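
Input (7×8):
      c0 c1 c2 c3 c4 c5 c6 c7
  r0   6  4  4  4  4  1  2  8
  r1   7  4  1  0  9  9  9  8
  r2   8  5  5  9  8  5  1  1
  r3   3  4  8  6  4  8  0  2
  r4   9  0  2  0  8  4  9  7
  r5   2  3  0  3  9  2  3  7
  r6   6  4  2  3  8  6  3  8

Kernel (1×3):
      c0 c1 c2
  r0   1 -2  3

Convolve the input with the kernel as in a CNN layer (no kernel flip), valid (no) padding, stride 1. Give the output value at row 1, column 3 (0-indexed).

The receptive field on the input at this output position is [0 9 9]. Elementwise product with the kernel and sum: 0·1 + 9·-2 + 9·3.

9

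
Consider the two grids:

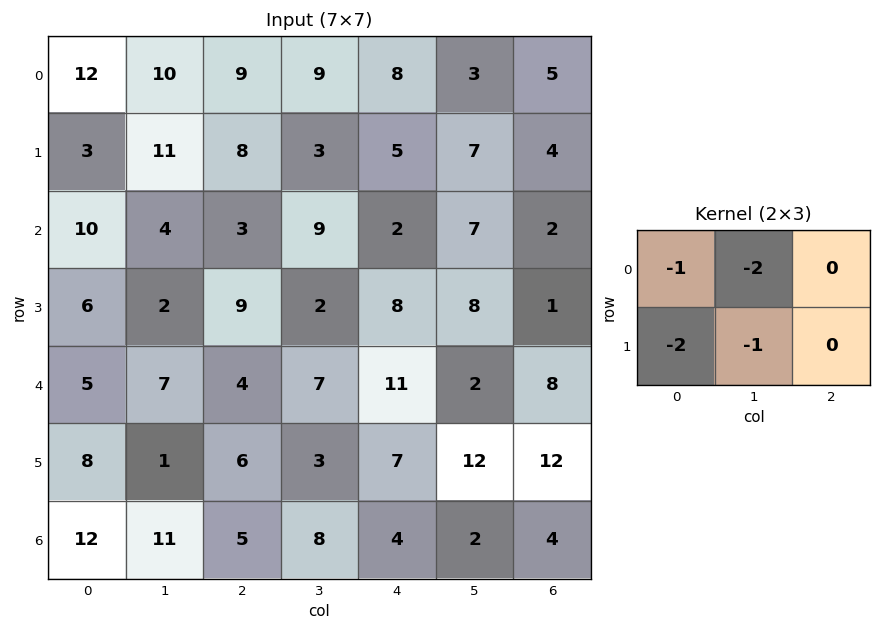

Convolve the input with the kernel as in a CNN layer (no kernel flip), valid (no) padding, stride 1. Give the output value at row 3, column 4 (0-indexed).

The receptive field on the input at this output position is [8 8 1 / 11 2 8]. Elementwise product with the kernel and sum: 8·-1 + 8·-2 + 11·-2 + 2·-1.

-48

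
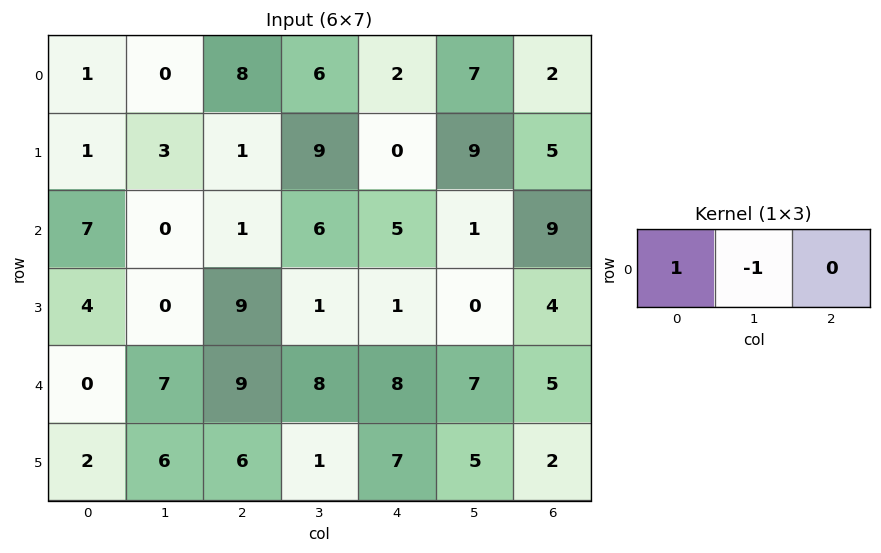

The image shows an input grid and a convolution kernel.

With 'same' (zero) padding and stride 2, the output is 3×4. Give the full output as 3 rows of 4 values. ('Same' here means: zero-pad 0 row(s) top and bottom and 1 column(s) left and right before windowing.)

Output[0,0]: The receptive field on the zero-padded input at this output position is [0 1 0]. Elementwise product with the kernel and sum: 0·1 + 1·-1.
Output[0,1]: The receptive field on the zero-padded input at this output position is [0 8 6]. Elementwise product with the kernel and sum: 0·1 + 8·-1.

-1 -8 4 5
-7 -1 1 -8
0 -2 0 2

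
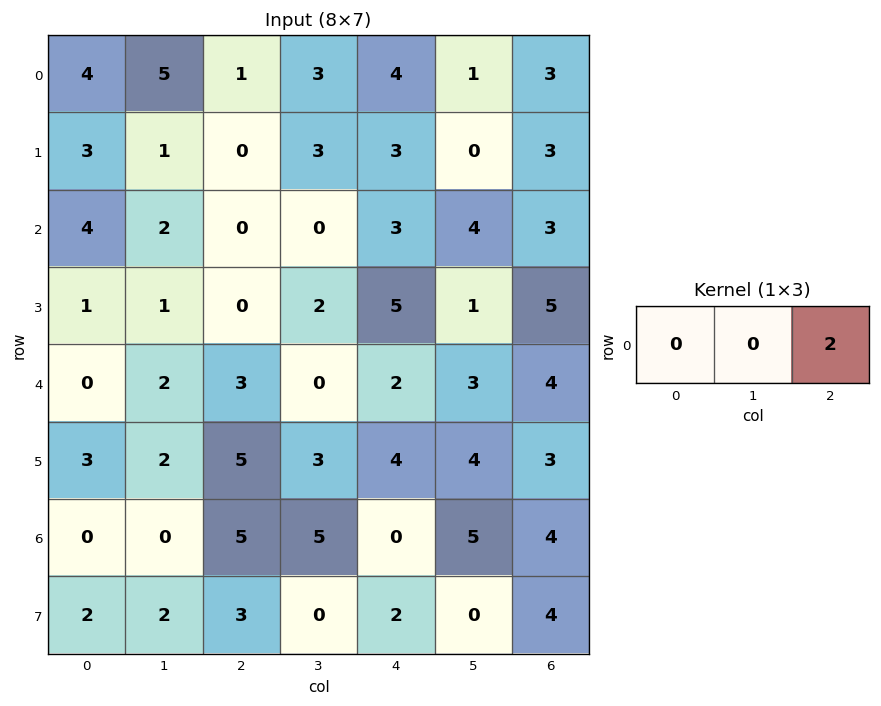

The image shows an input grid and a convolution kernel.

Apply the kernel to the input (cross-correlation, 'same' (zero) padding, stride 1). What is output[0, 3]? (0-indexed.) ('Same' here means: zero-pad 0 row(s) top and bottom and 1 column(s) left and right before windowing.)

8

The receptive field on the zero-padded input at this output position is [1 3 4]. Elementwise product with the kernel and sum: 4·2.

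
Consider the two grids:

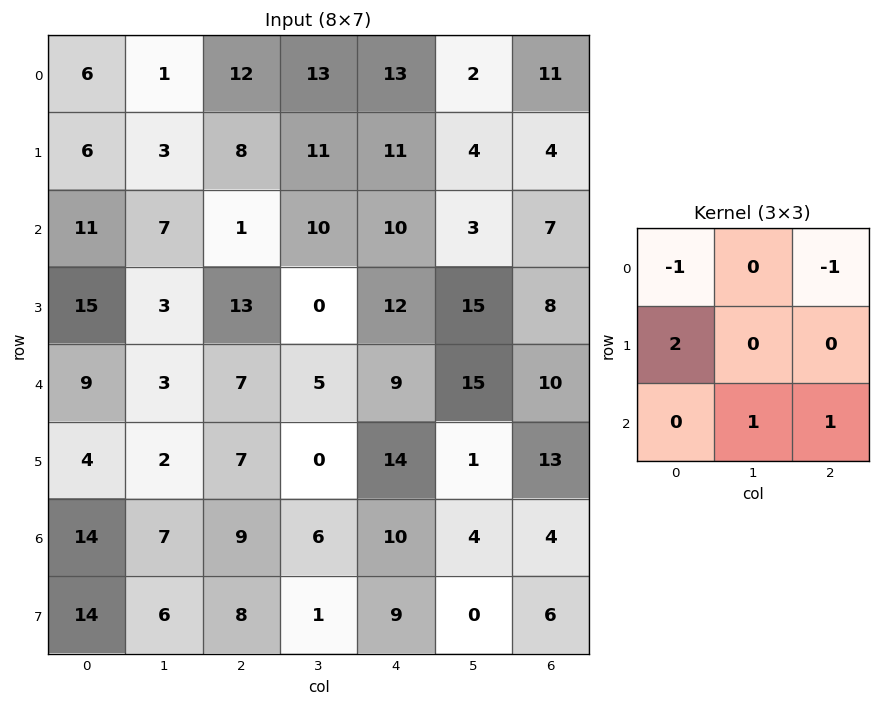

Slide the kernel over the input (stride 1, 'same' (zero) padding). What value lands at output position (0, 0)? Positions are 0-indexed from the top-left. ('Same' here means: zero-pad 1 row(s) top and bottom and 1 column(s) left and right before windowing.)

9

The receptive field on the zero-padded input at this output position is [0 0 0 / 0 6 1 / 0 6 3]. Elementwise product with the kernel and sum: 0·-1 + 0·-1 + 0·2 + 6·1 + 3·1.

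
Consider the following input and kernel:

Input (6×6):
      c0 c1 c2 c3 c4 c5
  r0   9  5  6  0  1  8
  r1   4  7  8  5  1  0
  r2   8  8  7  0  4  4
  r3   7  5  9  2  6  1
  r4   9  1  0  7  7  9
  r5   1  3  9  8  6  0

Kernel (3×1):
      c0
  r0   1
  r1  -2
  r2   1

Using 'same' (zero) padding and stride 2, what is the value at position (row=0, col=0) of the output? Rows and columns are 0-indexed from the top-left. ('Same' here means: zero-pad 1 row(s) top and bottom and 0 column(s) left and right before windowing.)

The receptive field on the zero-padded input at this output position is [0 / 9 / 4]. Elementwise product with the kernel and sum: 0·1 + 9·-2 + 4·1.

-14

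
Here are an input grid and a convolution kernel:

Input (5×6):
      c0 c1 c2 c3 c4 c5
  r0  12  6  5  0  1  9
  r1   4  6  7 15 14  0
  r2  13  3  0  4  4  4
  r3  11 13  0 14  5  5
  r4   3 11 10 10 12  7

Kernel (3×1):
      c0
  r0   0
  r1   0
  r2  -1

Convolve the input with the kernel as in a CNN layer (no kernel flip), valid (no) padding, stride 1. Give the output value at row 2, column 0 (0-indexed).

-3

The receptive field on the input at this output position is [13 / 11 / 3]. Elementwise product with the kernel and sum: 3·-1.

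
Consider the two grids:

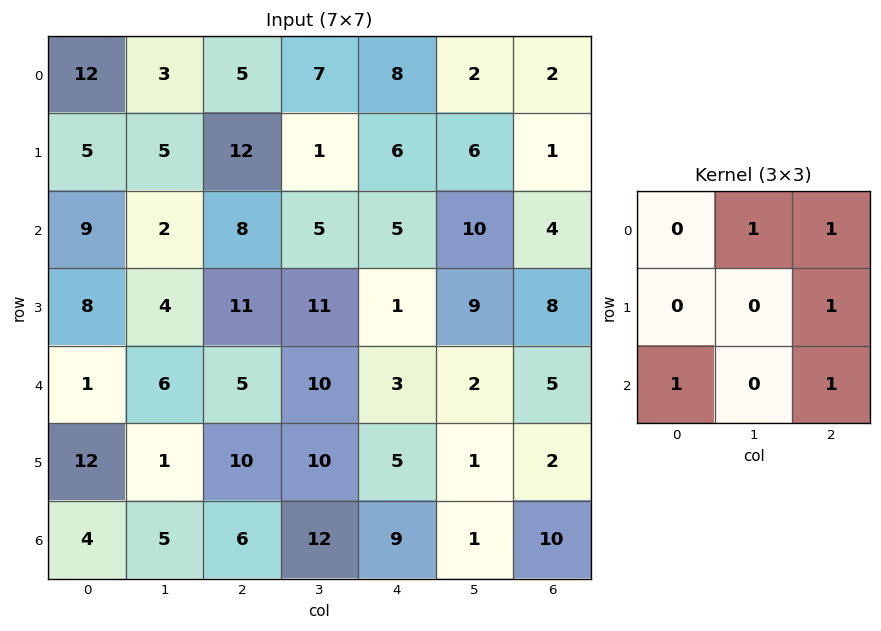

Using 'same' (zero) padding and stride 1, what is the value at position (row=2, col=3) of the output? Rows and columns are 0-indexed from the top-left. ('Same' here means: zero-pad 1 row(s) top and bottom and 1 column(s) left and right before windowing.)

The receptive field on the zero-padded input at this output position is [12 1 6 / 8 5 5 / 11 11 1]. Elementwise product with the kernel and sum: 1·1 + 6·1 + 5·1 + 11·1 + 1·1.

24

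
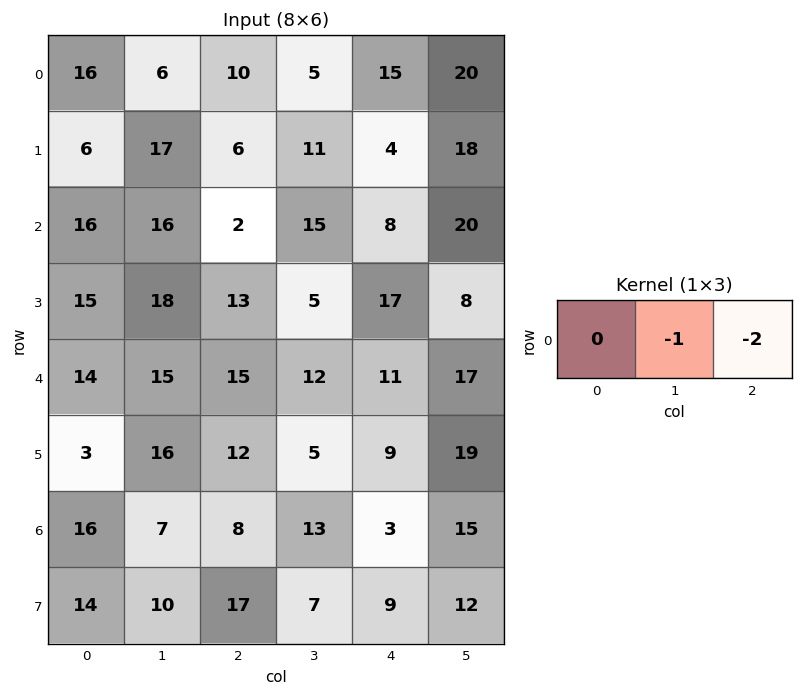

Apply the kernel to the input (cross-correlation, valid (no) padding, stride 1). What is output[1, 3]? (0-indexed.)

-40

The receptive field on the input at this output position is [11 4 18]. Elementwise product with the kernel and sum: 4·-1 + 18·-2.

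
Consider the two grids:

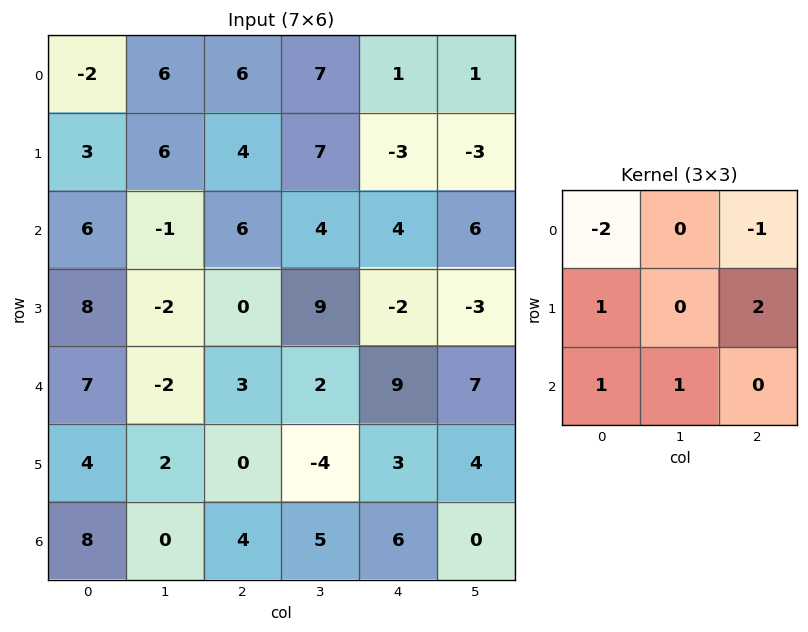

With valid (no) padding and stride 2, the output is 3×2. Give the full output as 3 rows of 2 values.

Output[0,0]: The receptive field on the input at this output position is [-2 6 6 / 3 6 4 / 6 -1 6]. Elementwise product with the kernel and sum: -2·-2 + 6·-1 + 3·1 + 4·2 + 6·1 + -1·1.
Output[0,1]: The receptive field on the input at this output position is [6 7 1 / 4 7 -3 / 6 4 4]. Elementwise product with the kernel and sum: 6·-2 + 1·-1 + 4·1 + -3·2 + 6·1 + 4·1.

14 -5
-5 -15
-5 0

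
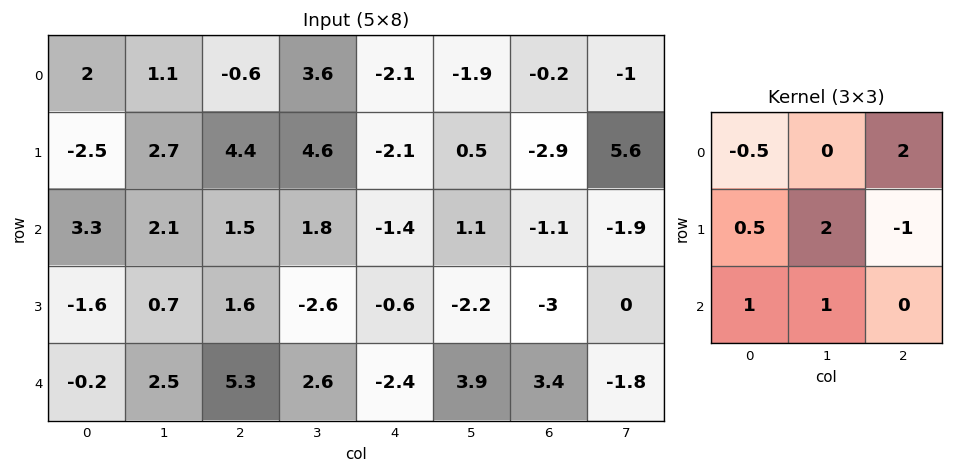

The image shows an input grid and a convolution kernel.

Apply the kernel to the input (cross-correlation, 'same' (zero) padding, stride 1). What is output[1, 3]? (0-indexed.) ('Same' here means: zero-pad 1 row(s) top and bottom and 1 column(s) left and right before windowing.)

The receptive field on the zero-padded input at this output position is [-0.6 3.6 -2.1 / 4.4 4.6 -2.1 / 1.5 1.8 -1.4]. Elementwise product with the kernel and sum: -0.6·-0.5 + -2.1·2 + 4.4·0.5 + 4.6·2 + -2.1·-1 + 1.5·1 + 1.8·1.

12.9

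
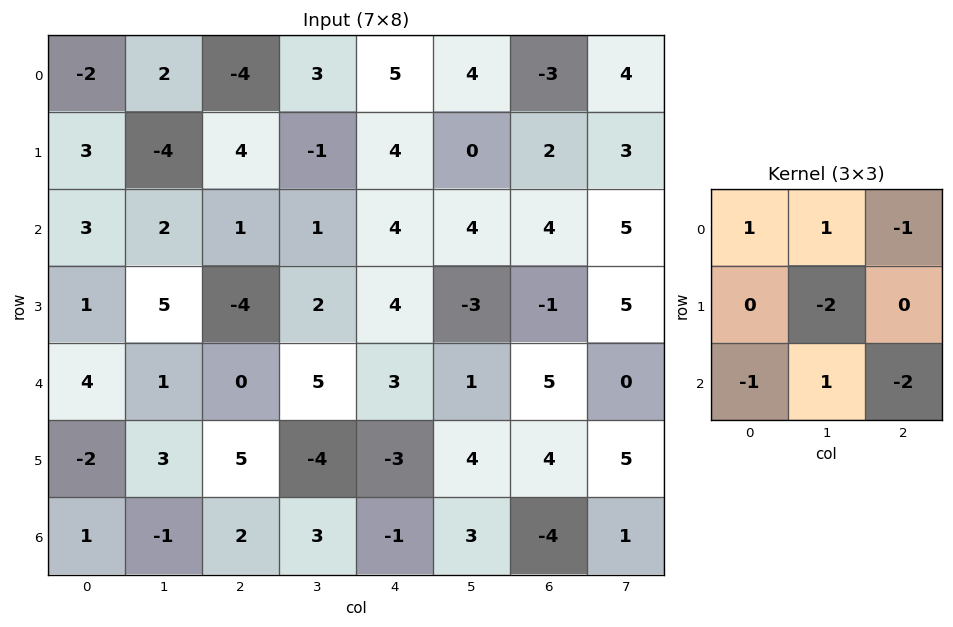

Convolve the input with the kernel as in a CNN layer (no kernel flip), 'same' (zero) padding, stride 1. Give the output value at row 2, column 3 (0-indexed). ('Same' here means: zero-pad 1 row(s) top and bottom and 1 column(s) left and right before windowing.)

The receptive field on the zero-padded input at this output position is [4 -1 4 / 1 1 4 / -4 2 4]. Elementwise product with the kernel and sum: 4·1 + -1·1 + 4·-1 + 1·-2 + -4·-1 + 2·1 + 4·-2.

-5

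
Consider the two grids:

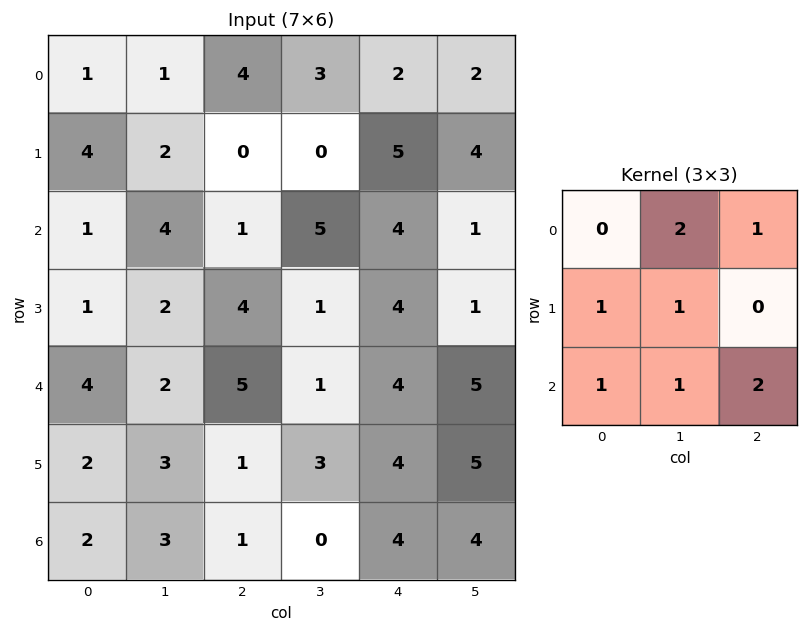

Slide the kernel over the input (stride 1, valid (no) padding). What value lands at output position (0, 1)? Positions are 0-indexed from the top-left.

28

The receptive field on the input at this output position is [1 4 3 / 2 0 0 / 4 1 5]. Elementwise product with the kernel and sum: 4·2 + 3·1 + 2·1 + 0·1 + 4·1 + 1·1 + 5·2.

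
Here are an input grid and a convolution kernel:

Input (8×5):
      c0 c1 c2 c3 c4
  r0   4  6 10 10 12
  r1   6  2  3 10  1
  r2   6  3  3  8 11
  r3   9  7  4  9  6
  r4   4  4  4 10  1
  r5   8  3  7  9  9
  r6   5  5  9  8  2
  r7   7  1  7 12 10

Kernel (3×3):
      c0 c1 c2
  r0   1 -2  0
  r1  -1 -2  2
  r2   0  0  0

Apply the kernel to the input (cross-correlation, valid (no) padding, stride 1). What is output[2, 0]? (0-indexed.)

The receptive field on the input at this output position is [6 3 3 / 9 7 4 / 4 4 4]. Elementwise product with the kernel and sum: 6·1 + 3·-2 + 9·-1 + 7·-2 + 4·2.

-15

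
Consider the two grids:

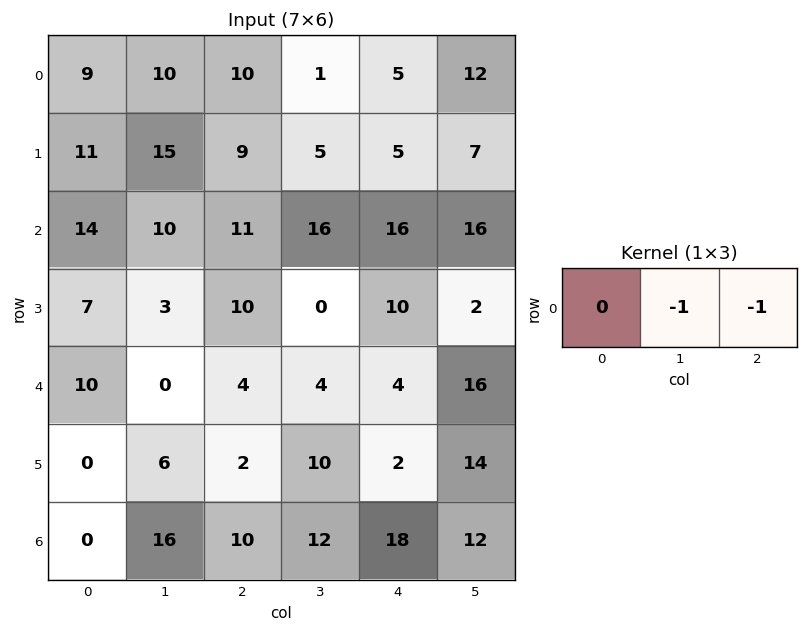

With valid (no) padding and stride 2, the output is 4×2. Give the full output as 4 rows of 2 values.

-20 -6
-21 -32
-4 -8
-26 -30

Output[0,0]: The receptive field on the input at this output position is [9 10 10]. Elementwise product with the kernel and sum: 10·-1 + 10·-1.
Output[0,1]: The receptive field on the input at this output position is [10 1 5]. Elementwise product with the kernel and sum: 1·-1 + 5·-1.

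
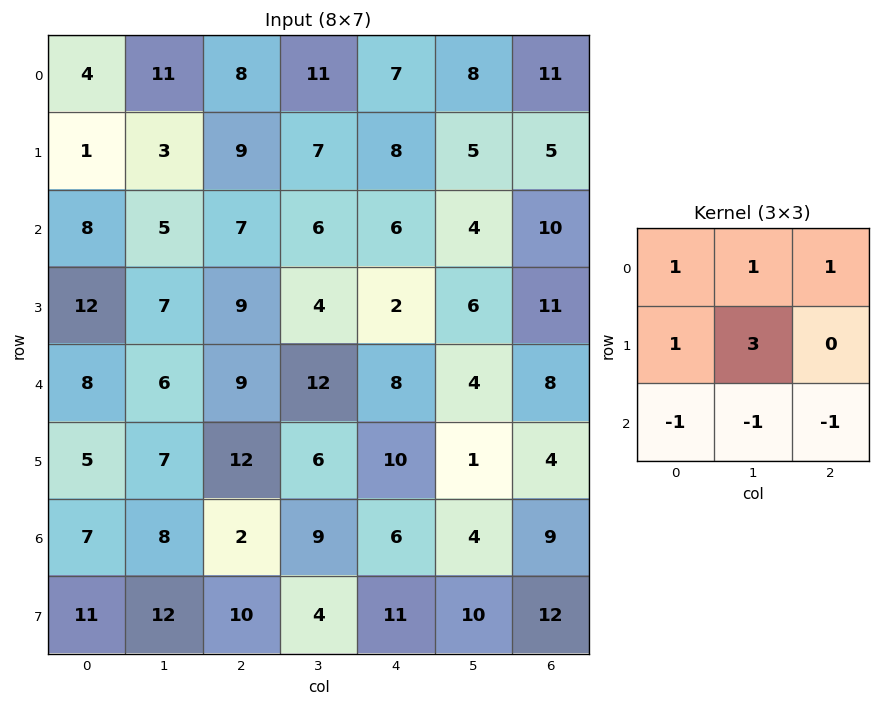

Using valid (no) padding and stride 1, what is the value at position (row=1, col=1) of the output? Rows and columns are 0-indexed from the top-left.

The receptive field on the input at this output position is [3 9 7 / 5 7 6 / 7 9 4]. Elementwise product with the kernel and sum: 3·1 + 9·1 + 7·1 + 5·1 + 7·3 + 7·-1 + 9·-1 + 4·-1.

25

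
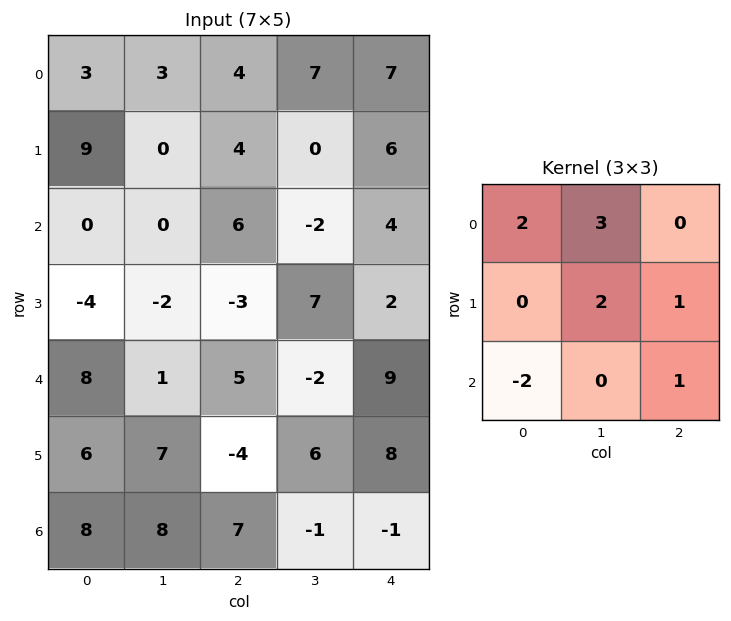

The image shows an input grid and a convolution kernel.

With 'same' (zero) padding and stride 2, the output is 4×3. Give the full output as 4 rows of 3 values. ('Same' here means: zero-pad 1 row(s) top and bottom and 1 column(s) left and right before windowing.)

9 15 14
25 33 12
12 -13 26
42 15 34

Output[0,0]: The receptive field on the zero-padded input at this output position is [0 0 0 / 0 3 3 / 0 9 0]. Elementwise product with the kernel and sum: 0·2 + 0·3 + 3·2 + 3·1 + 0·-2 + 0·1.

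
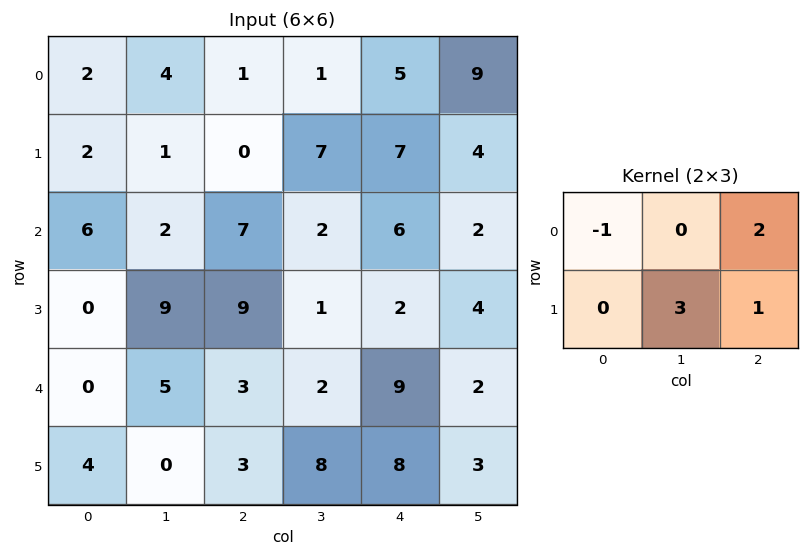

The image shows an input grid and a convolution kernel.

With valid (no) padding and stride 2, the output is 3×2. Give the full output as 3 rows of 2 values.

Output[0,0]: The receptive field on the input at this output position is [2 4 1 / 2 1 0]. Elementwise product with the kernel and sum: 2·-1 + 1·2 + 1·3 + 0·1.

3 37
44 10
9 47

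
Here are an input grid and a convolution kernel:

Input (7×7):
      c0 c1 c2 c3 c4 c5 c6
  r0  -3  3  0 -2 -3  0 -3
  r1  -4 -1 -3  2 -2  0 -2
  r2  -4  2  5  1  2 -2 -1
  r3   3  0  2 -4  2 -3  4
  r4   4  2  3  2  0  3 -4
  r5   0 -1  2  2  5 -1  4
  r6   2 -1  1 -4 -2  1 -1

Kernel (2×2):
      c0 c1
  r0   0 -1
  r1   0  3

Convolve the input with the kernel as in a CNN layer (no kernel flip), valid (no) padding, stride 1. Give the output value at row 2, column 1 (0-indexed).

The receptive field on the input at this output position is [2 5 / 0 2]. Elementwise product with the kernel and sum: 5·-1 + 2·3.

1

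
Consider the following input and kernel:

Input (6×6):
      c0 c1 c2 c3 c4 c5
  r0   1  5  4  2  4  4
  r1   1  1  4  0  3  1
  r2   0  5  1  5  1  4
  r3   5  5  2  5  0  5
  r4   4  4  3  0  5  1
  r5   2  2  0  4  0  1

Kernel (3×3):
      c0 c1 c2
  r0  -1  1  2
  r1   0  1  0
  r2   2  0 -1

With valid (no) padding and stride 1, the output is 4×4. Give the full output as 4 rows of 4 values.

12 12 7 19
21 9 11 11
17 16 12 3
12 10 3 17

Output[0,0]: The receptive field on the input at this output position is [1 5 4 / 1 1 4 / 0 5 1]. Elementwise product with the kernel and sum: 1·-1 + 5·1 + 4·2 + 1·1 + 0·2 + 1·-1.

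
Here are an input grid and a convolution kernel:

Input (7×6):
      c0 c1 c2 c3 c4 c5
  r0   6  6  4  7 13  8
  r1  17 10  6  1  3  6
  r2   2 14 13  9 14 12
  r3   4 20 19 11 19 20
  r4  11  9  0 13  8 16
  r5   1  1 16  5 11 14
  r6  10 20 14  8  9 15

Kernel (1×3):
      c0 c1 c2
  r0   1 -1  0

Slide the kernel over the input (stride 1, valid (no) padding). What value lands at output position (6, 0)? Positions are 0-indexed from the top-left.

The receptive field on the input at this output position is [10 20 14]. Elementwise product with the kernel and sum: 10·1 + 20·-1.

-10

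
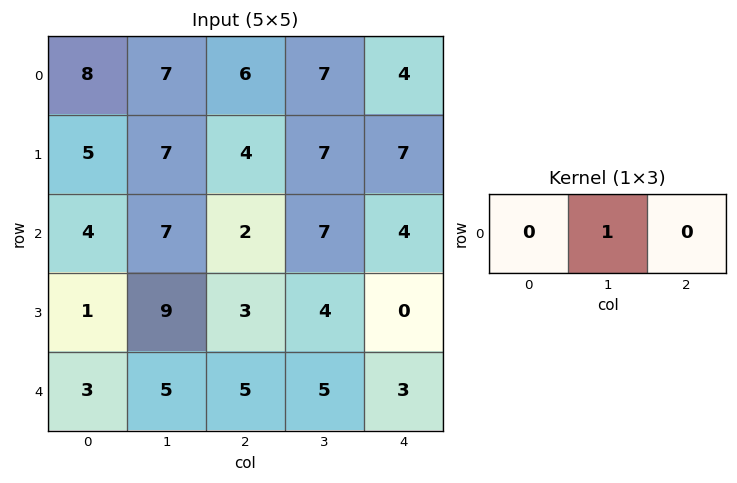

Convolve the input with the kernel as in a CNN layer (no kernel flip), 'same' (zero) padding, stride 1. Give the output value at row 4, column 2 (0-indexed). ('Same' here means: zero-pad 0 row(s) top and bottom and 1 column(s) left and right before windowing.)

5

The receptive field on the zero-padded input at this output position is [5 5 5]. Elementwise product with the kernel and sum: 5·1.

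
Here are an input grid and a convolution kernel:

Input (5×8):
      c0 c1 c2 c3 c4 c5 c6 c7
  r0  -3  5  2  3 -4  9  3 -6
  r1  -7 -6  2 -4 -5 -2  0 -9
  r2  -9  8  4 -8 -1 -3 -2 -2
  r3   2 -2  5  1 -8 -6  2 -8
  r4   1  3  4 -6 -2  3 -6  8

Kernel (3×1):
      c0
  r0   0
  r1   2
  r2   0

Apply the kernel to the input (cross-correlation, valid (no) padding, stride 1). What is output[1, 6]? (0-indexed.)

The receptive field on the input at this output position is [0 / -2 / 2]. Elementwise product with the kernel and sum: -2·2.

-4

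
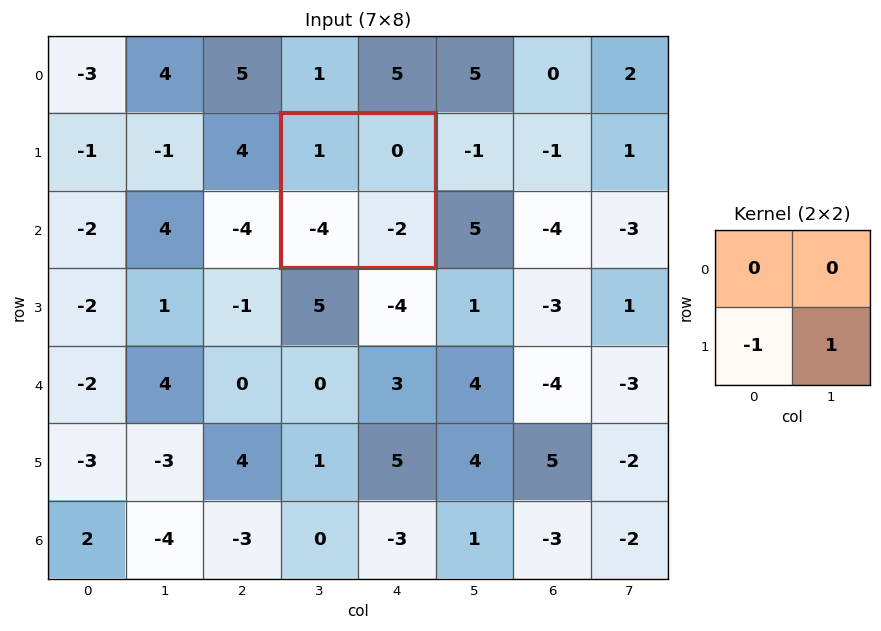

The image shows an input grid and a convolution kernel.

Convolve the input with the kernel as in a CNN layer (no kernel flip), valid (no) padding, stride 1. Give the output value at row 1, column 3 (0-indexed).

2

The receptive field on the input at this output position is [1 0 / -4 -2]. Elementwise product with the kernel and sum: -4·-1 + -2·1.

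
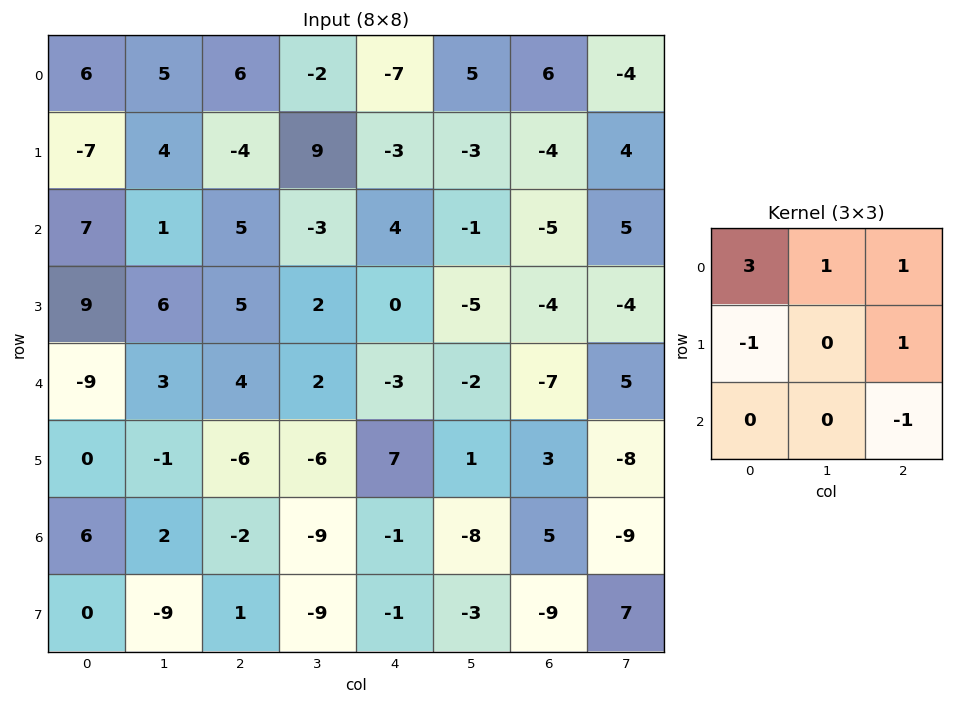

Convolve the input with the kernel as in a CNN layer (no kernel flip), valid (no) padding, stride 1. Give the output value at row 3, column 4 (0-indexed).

-16

The receptive field on the input at this output position is [0 -5 -4 / -3 -2 -7 / 7 1 3]. Elementwise product with the kernel and sum: 0·3 + -5·1 + -4·1 + -3·-1 + -7·1 + 3·-1.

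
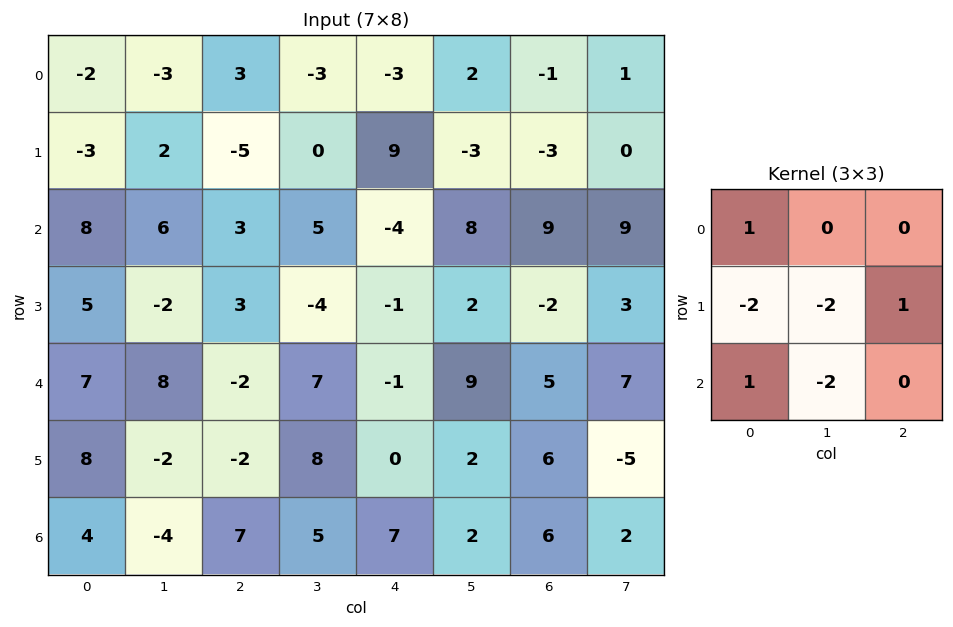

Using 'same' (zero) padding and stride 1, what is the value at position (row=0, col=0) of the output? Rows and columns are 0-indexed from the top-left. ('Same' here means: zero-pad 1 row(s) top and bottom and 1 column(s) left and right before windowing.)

The receptive field on the zero-padded input at this output position is [0 0 0 / 0 -2 -3 / 0 -3 2]. Elementwise product with the kernel and sum: 0·1 + 0·-2 + -2·-2 + -3·1 + 0·1 + -3·-2.

7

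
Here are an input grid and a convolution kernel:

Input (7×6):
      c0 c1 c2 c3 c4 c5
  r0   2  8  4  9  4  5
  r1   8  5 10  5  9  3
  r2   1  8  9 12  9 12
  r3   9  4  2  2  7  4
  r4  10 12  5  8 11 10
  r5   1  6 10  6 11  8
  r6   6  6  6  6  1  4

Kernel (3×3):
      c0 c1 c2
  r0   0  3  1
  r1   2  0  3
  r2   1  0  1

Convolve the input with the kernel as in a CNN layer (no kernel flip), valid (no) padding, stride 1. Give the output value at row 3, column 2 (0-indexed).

The receptive field on the input at this output position is [2 2 7 / 5 8 11 / 10 6 11]. Elementwise product with the kernel and sum: 2·3 + 7·1 + 5·2 + 11·3 + 10·1 + 11·1.

77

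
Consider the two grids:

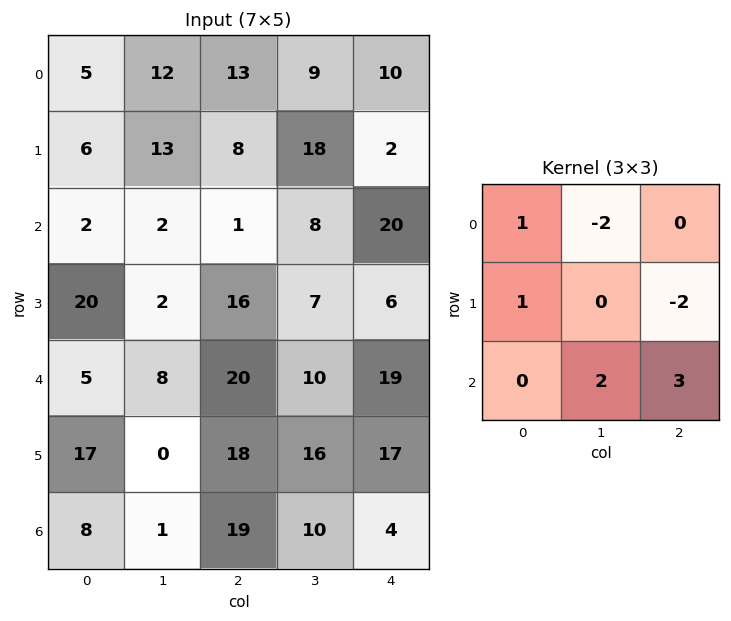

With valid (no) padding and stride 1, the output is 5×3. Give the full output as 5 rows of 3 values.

Output[0,0]: The receptive field on the input at this output position is [5 12 13 / 6 13 8 / 2 2 1]. Elementwise product with the kernel and sum: 5·1 + 12·-2 + 6·1 + 8·-2 + 2·2 + 1·3.
Output[0,1]: The receptive field on the input at this output position is [12 13 9 / 13 8 18 / 2 1 8]. Elementwise product with the kernel and sum: 12·1 + 13·-2 + 13·1 + 18·-2 + 1·2 + 8·3.

-22 -11 75
32 36 -35
62 58 66
35 42 67
29 4 16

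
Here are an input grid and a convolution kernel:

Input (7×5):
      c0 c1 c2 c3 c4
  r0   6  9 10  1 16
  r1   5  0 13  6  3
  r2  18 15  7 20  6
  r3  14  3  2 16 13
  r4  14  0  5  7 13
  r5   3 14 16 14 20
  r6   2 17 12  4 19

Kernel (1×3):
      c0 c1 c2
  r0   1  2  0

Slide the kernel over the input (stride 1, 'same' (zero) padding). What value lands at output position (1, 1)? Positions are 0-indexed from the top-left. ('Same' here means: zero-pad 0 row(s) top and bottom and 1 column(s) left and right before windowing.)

5

The receptive field on the zero-padded input at this output position is [5 0 13]. Elementwise product with the kernel and sum: 5·1 + 0·2.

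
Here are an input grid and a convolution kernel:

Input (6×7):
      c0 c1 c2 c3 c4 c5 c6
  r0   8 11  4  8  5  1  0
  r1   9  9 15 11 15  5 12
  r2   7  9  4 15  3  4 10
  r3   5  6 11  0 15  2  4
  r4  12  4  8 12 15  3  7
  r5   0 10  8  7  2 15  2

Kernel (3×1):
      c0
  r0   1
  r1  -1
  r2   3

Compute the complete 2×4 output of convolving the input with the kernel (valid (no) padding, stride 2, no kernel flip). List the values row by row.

Output[0,0]: The receptive field on the input at this output position is [8 / 9 / 7]. Elementwise product with the kernel and sum: 8·1 + 9·-1 + 7·3.

20 1 -1 18
38 17 33 27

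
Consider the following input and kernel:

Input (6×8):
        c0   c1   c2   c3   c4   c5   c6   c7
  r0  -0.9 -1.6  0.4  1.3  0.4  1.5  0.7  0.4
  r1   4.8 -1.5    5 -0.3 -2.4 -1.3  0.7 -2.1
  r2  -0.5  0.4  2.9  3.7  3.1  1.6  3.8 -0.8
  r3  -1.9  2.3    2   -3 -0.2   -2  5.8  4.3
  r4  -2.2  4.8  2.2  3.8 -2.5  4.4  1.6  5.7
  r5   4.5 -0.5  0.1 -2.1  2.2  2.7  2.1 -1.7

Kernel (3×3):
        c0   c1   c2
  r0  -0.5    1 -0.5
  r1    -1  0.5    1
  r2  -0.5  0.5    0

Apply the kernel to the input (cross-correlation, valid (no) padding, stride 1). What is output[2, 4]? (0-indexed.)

The receptive field on the input at this output position is [3.1 1.6 3.8 / -0.2 -2 5.8 / -2.5 4.4 1.6]. Elementwise product with the kernel and sum: 3.1·-0.5 + 1.6·1 + 3.8·-0.5 + -0.2·-1 + -2·0.5 + 5.8·1 + -2.5·-0.5 + 4.4·0.5.

6.6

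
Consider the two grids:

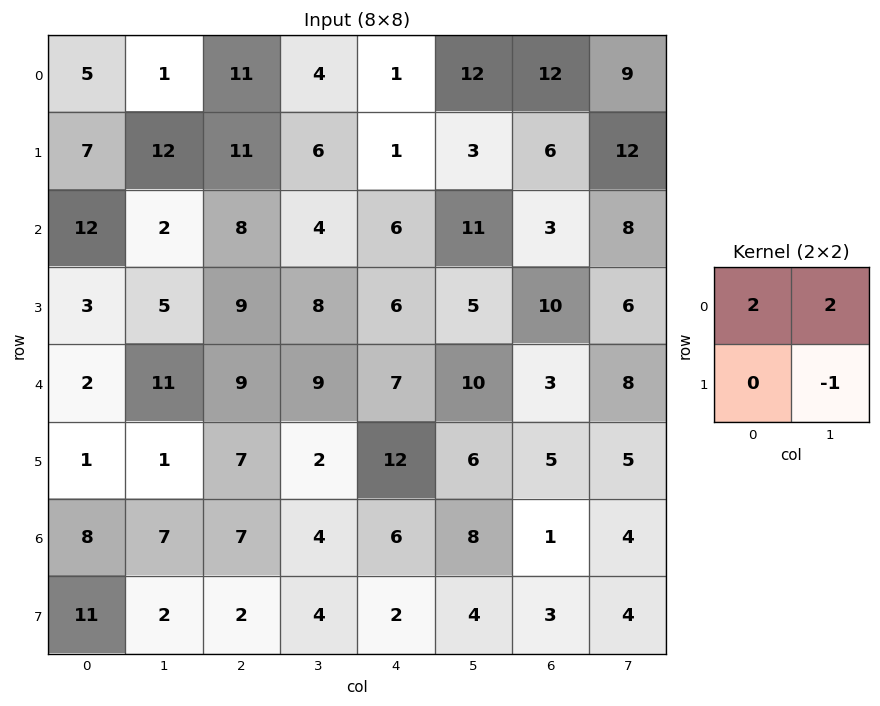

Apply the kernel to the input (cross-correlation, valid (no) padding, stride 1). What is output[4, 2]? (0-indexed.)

The receptive field on the input at this output position is [9 9 / 7 2]. Elementwise product with the kernel and sum: 9·2 + 9·2 + 2·-1.

34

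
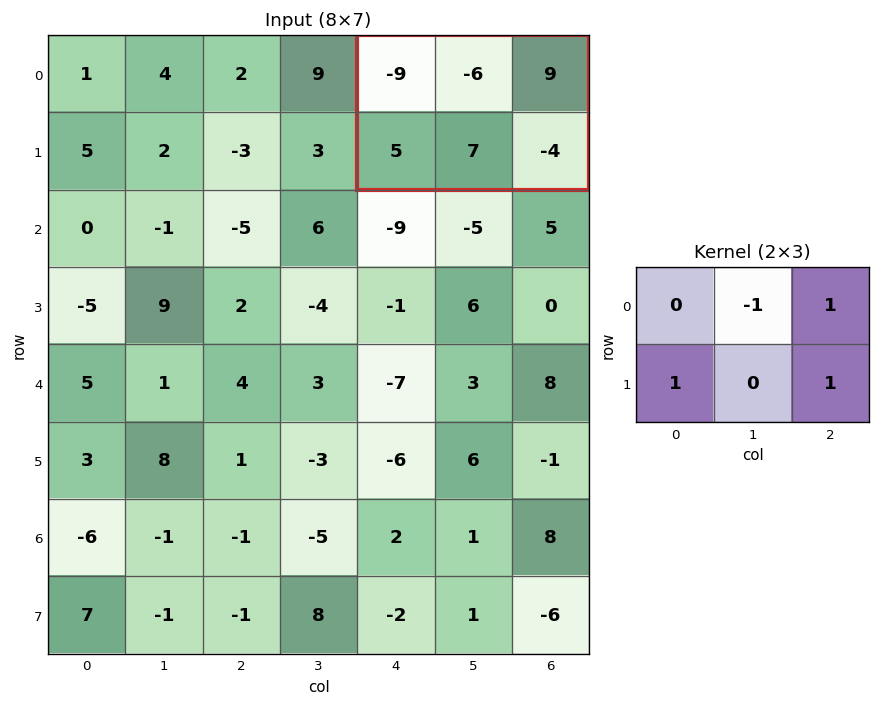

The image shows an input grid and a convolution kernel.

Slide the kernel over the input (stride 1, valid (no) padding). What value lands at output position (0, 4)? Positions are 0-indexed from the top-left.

The receptive field on the input at this output position is [-9 -6 9 / 5 7 -4]. Elementwise product with the kernel and sum: -6·-1 + 9·1 + 5·1 + -4·1.

16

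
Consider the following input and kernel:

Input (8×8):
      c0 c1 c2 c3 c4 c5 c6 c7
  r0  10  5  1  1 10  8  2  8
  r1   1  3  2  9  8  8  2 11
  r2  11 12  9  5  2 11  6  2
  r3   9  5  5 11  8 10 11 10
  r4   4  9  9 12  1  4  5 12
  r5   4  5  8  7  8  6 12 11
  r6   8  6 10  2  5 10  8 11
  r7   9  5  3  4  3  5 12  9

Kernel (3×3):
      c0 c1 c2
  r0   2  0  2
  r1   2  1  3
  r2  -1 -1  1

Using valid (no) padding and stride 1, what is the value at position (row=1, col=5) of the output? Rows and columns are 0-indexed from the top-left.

The receptive field on the input at this output position is [8 2 11 / 11 6 2 / 10 11 10]. Elementwise product with the kernel and sum: 8·2 + 11·2 + 11·2 + 6·1 + 2·3 + 10·-1 + 11·-1 + 10·1.

61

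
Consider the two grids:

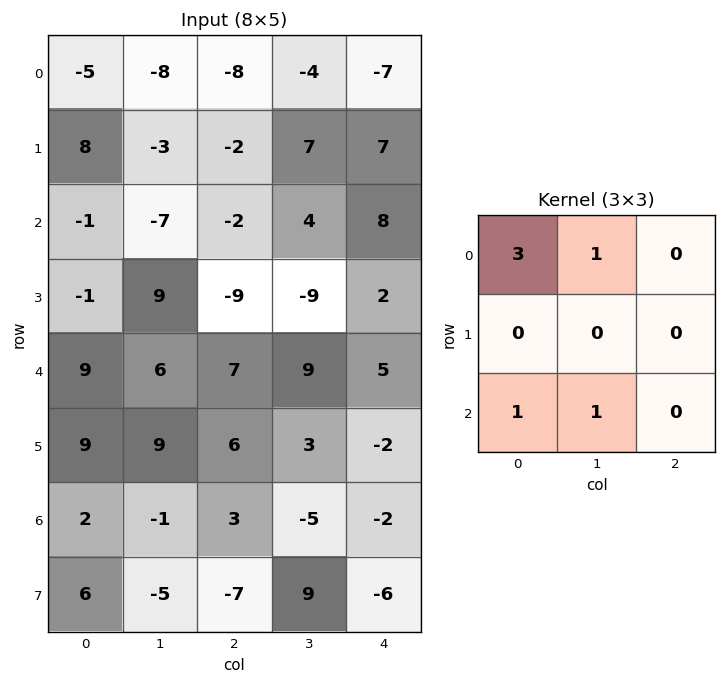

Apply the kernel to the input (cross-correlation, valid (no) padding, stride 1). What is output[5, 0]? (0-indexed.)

37

The receptive field on the input at this output position is [9 9 6 / 2 -1 3 / 6 -5 -7]. Elementwise product with the kernel and sum: 9·3 + 9·1 + 6·1 + -5·1.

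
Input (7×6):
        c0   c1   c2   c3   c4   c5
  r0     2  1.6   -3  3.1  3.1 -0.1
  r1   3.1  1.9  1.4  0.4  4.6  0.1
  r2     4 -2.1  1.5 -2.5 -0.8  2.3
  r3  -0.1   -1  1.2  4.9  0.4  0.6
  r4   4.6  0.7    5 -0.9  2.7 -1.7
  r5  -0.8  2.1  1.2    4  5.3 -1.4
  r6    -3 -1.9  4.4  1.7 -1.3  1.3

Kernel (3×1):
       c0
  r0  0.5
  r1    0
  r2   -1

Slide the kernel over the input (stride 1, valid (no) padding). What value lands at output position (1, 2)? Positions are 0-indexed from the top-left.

The receptive field on the input at this output position is [1.4 / 1.5 / 1.2]. Elementwise product with the kernel and sum: 1.4·0.5 + 1.2·-1.

-0.5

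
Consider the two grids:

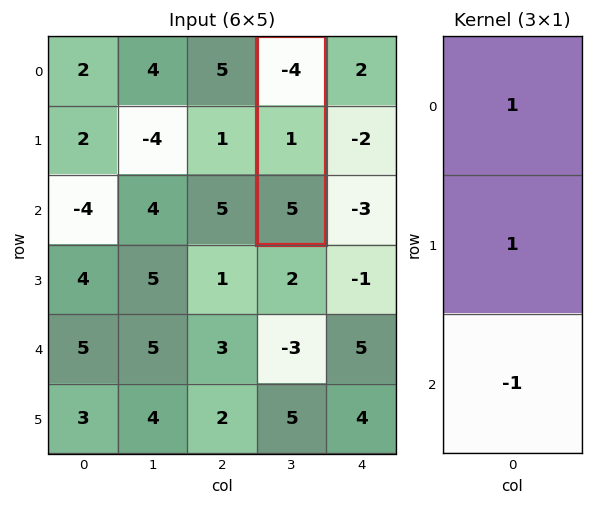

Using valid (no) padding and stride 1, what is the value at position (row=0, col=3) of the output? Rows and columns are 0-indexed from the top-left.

-8

The receptive field on the input at this output position is [-4 / 1 / 5]. Elementwise product with the kernel and sum: -4·1 + 1·1 + 5·-1.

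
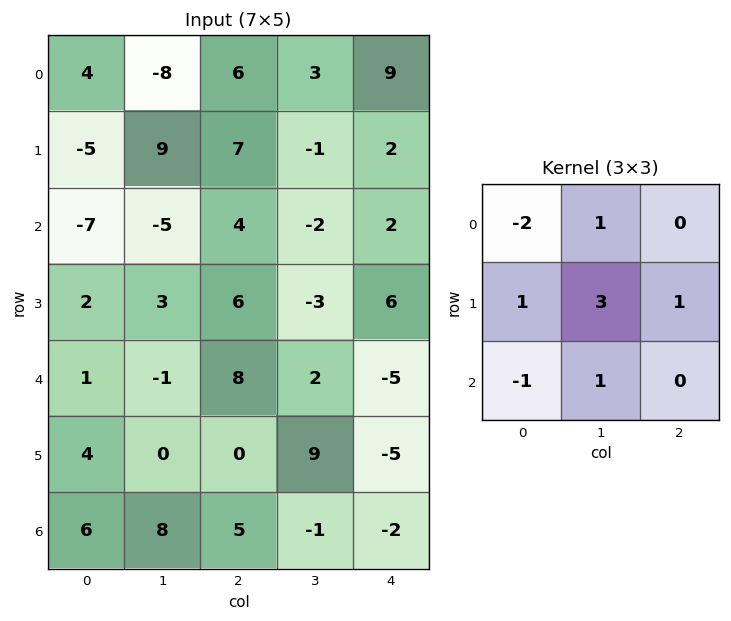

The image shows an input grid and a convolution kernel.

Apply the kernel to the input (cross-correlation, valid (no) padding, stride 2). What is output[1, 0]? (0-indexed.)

The receptive field on the input at this output position is [-7 -5 4 / 2 3 6 / 1 -1 8]. Elementwise product with the kernel and sum: -7·-2 + -5·1 + 2·1 + 3·3 + 6·1 + 1·-1 + -1·1.

24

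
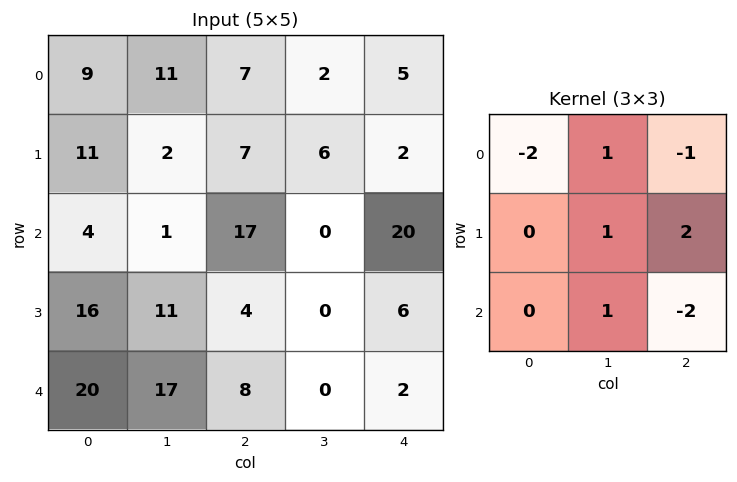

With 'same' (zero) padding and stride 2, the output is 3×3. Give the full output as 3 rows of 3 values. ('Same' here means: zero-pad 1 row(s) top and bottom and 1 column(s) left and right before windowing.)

Output[0,0]: The receptive field on the zero-padded input at this output position is [0 0 0 / 0 9 11 / 0 11 2]. Elementwise product with the kernel and sum: 0·-2 + 0·1 + 0·-1 + 9·1 + 11·2 + 11·1 + 2·-2.
Output[0,1]: The receptive field on the zero-padded input at this output position is [0 0 0 / 11 7 2 / 2 7 6]. Elementwise product with the kernel and sum: 0·-2 + 0·1 + 0·-1 + 7·1 + 2·2 + 7·1 + 6·-2.

38 6 7
9 18 16
59 -10 8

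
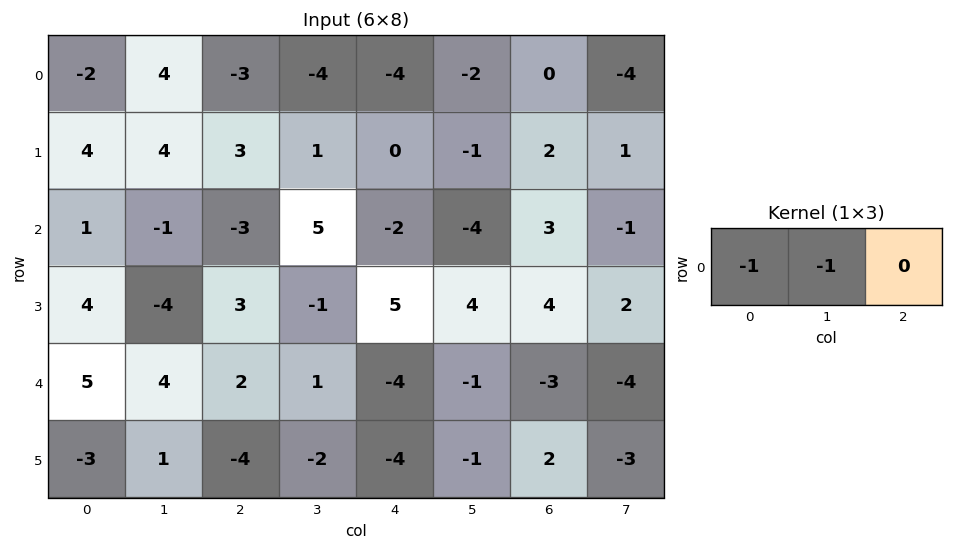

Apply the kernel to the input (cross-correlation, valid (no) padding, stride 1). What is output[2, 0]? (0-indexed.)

0

The receptive field on the input at this output position is [1 -1 -3]. Elementwise product with the kernel and sum: 1·-1 + -1·-1.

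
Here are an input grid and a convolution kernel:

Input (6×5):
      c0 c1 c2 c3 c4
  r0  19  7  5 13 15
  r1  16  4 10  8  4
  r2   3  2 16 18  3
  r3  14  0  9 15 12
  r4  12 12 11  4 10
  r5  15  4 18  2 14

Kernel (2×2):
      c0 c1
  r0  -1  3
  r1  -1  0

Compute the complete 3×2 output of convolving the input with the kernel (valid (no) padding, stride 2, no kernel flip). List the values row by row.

-14 24
-11 29
9 -17

Output[0,0]: The receptive field on the input at this output position is [19 7 / 16 4]. Elementwise product with the kernel and sum: 19·-1 + 7·3 + 16·-1.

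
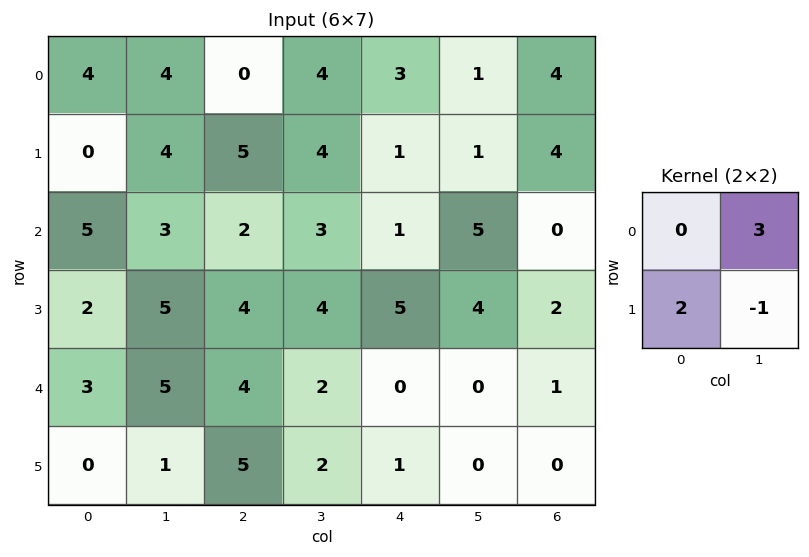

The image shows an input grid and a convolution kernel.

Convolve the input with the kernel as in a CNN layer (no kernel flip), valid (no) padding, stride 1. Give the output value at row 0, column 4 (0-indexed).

The receptive field on the input at this output position is [3 1 / 1 1]. Elementwise product with the kernel and sum: 1·3 + 1·2 + 1·-1.

4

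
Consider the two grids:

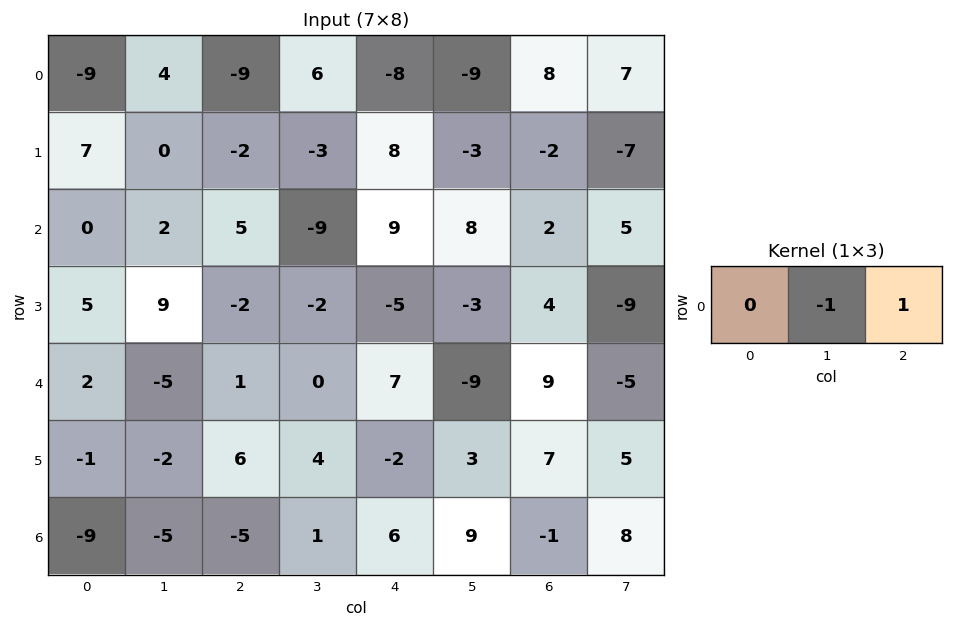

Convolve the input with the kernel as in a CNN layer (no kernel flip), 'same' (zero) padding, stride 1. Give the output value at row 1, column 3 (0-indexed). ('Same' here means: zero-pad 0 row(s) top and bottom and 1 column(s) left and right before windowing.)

11

The receptive field on the zero-padded input at this output position is [-2 -3 8]. Elementwise product with the kernel and sum: -3·-1 + 8·1.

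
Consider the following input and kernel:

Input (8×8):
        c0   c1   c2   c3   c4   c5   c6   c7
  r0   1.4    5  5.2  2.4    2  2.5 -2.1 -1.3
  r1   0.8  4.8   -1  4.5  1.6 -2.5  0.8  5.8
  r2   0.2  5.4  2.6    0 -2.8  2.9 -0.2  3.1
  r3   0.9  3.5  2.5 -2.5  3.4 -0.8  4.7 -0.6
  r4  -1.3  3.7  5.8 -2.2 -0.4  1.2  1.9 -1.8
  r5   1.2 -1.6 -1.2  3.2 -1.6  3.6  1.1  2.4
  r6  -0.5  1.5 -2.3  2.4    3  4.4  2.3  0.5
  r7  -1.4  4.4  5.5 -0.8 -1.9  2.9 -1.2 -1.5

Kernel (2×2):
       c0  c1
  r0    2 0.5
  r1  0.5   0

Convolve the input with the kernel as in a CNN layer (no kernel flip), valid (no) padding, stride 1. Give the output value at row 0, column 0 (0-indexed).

The receptive field on the input at this output position is [1.4 5 / 0.8 4.8]. Elementwise product with the kernel and sum: 1.4·2 + 5·0.5 + 0.8·0.5.

5.7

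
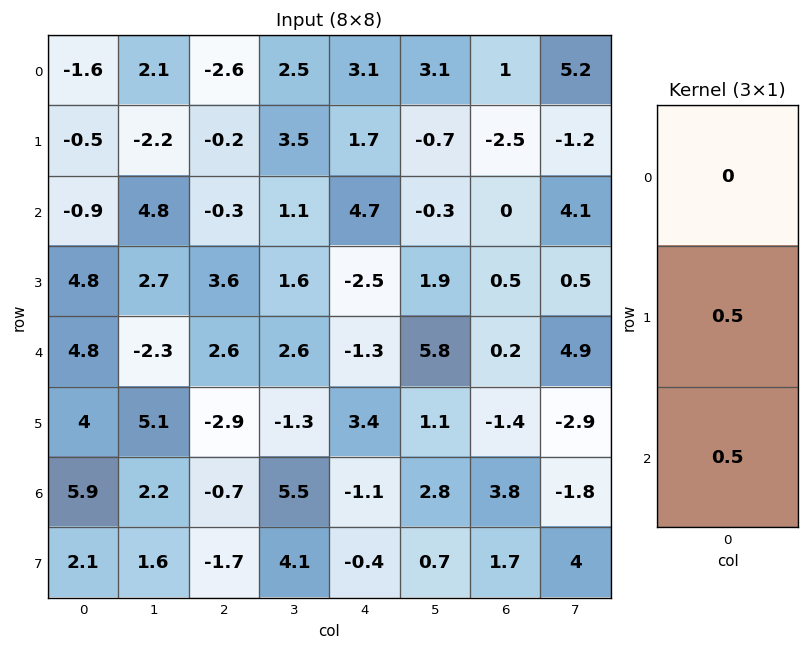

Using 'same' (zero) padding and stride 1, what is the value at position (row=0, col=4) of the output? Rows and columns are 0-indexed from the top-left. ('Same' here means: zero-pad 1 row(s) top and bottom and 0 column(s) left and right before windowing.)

The receptive field on the zero-padded input at this output position is [0 / 3.1 / 1.7]. Elementwise product with the kernel and sum: 3.1·0.5 + 1.7·0.5.

2.4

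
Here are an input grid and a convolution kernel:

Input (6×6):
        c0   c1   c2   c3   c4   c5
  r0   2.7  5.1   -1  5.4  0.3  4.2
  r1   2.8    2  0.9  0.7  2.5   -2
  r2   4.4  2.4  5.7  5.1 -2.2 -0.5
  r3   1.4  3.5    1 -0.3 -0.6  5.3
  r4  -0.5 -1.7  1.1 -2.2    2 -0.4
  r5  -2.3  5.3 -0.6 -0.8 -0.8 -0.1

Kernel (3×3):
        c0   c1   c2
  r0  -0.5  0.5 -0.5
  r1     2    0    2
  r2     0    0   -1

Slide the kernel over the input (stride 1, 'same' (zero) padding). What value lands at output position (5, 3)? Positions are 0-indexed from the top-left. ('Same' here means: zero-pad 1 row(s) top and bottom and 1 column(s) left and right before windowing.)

-5.45

The receptive field on the zero-padded input at this output position is [1.1 -2.2 2 / -0.6 -0.8 -0.8 / 0 0 0]. Elementwise product with the kernel and sum: 1.1·-0.5 + -2.2·0.5 + 2·-0.5 + -0.6·2 + -0.8·2 + 0·-1.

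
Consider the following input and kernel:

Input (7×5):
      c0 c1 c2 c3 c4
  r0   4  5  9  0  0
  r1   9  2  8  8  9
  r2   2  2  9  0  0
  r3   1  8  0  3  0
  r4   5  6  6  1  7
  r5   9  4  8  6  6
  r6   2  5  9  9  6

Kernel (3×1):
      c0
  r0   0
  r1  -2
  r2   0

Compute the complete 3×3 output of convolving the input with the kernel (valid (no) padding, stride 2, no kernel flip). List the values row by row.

Output[0,0]: The receptive field on the input at this output position is [4 / 9 / 2]. Elementwise product with the kernel and sum: 9·-2.
Output[0,1]: The receptive field on the input at this output position is [9 / 8 / 9]. Elementwise product with the kernel and sum: 8·-2.

-18 -16 -18
-2 0 0
-18 -16 -12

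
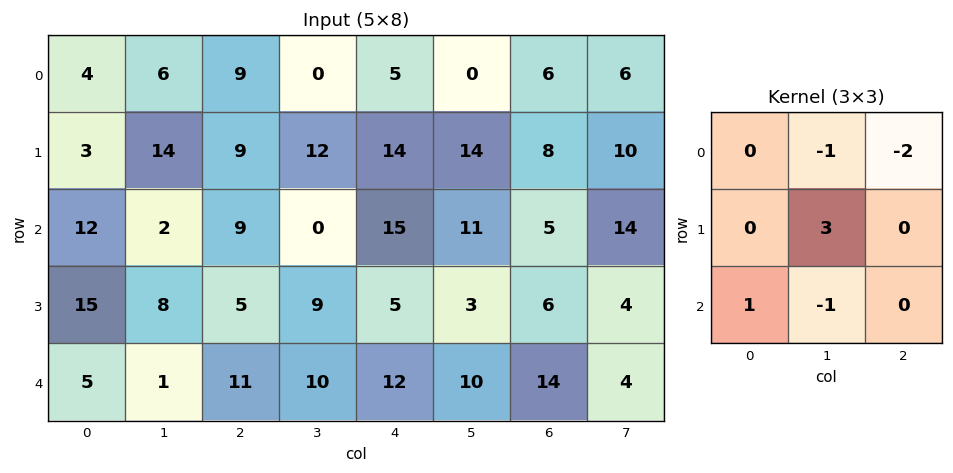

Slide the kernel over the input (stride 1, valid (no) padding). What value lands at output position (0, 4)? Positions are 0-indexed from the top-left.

The receptive field on the input at this output position is [5 0 6 / 14 14 8 / 15 11 5]. Elementwise product with the kernel and sum: 0·-1 + 6·-2 + 14·3 + 15·1 + 11·-1.

34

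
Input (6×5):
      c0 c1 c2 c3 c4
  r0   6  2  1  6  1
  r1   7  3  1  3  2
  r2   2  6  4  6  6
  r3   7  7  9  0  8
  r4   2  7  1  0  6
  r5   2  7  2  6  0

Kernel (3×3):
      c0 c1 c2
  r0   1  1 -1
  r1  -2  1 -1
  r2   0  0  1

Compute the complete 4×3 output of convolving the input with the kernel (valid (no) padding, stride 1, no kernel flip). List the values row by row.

-1 -5 11
16 -13 2
-11 -1 -16
9 9 -7

Output[0,0]: The receptive field on the input at this output position is [6 2 1 / 7 3 1 / 2 6 4]. Elementwise product with the kernel and sum: 6·1 + 2·1 + 1·-1 + 7·-2 + 3·1 + 1·-1 + 4·1.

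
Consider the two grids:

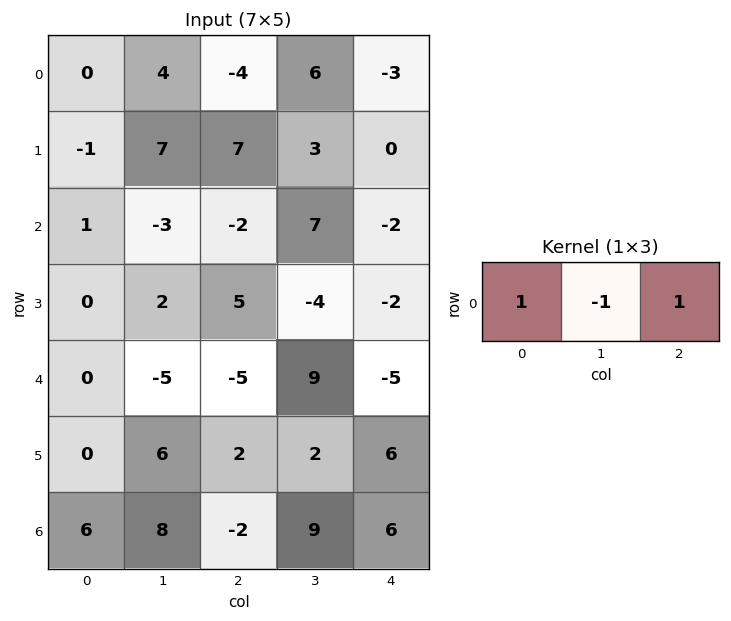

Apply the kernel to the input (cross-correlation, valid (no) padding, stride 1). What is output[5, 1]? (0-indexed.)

6

The receptive field on the input at this output position is [6 2 2]. Elementwise product with the kernel and sum: 6·1 + 2·-1 + 2·1.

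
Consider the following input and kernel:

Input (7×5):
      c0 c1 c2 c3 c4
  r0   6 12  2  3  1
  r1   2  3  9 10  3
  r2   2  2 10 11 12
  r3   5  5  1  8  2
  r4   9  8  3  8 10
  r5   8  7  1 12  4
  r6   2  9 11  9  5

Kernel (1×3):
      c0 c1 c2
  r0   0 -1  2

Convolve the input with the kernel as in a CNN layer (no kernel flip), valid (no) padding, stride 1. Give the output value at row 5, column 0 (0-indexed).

-5

The receptive field on the input at this output position is [8 7 1]. Elementwise product with the kernel and sum: 7·-1 + 1·2.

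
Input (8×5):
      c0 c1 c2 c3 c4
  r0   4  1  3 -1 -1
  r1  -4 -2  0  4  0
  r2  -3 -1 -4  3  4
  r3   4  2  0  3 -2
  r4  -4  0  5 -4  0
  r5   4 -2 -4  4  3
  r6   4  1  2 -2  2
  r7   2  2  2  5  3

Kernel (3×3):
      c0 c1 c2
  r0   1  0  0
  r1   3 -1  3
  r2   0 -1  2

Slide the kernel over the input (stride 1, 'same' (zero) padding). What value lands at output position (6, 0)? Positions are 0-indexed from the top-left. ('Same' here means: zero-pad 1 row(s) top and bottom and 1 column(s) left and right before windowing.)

The receptive field on the zero-padded input at this output position is [0 4 -2 / 0 4 1 / 0 2 2]. Elementwise product with the kernel and sum: 0·1 + 0·3 + 4·-1 + 1·3 + 2·-1 + 2·2.

1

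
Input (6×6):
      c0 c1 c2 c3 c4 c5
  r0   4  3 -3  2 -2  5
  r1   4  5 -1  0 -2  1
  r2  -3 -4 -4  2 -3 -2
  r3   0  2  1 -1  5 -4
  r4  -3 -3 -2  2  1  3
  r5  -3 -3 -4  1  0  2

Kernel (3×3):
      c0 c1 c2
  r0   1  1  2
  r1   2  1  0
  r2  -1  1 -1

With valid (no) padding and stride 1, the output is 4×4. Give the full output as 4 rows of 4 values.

17 11 2 5
-2 -8 -18 11
-11 0 -4 -6
-1 -9 13 -2

Output[0,0]: The receptive field on the input at this output position is [4 3 -3 / 4 5 -1 / -3 -4 -4]. Elementwise product with the kernel and sum: 4·1 + 3·1 + -3·2 + 4·2 + 5·1 + -3·-1 + -4·1 + -4·-1.
Output[0,1]: The receptive field on the input at this output position is [3 -3 2 / 5 -1 0 / -4 -4 2]. Elementwise product with the kernel and sum: 3·1 + -3·1 + 2·2 + 5·2 + -1·1 + -4·-1 + -4·1 + 2·-1.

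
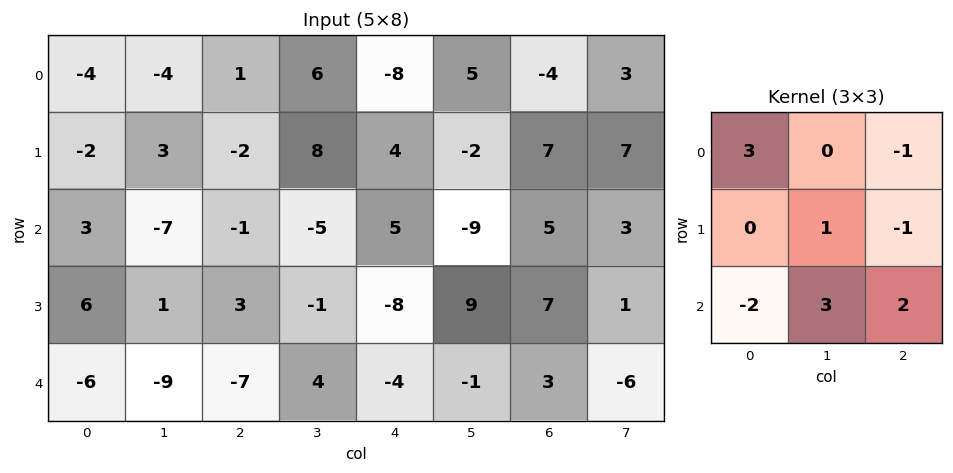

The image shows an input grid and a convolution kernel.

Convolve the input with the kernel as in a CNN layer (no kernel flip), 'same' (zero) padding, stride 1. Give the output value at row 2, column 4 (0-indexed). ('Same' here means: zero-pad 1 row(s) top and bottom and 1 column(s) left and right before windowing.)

The receptive field on the zero-padded input at this output position is [8 4 -2 / -5 5 -9 / -1 -8 9]. Elementwise product with the kernel and sum: 8·3 + -2·-1 + 5·1 + -9·-1 + -1·-2 + -8·3 + 9·2.

36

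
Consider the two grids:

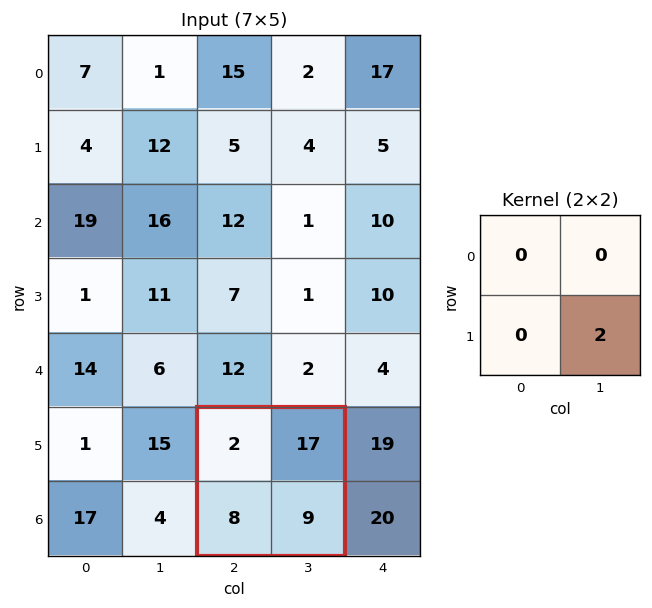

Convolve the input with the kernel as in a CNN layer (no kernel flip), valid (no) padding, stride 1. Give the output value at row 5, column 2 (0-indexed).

18

The receptive field on the input at this output position is [2 17 / 8 9]. Elementwise product with the kernel and sum: 9·2.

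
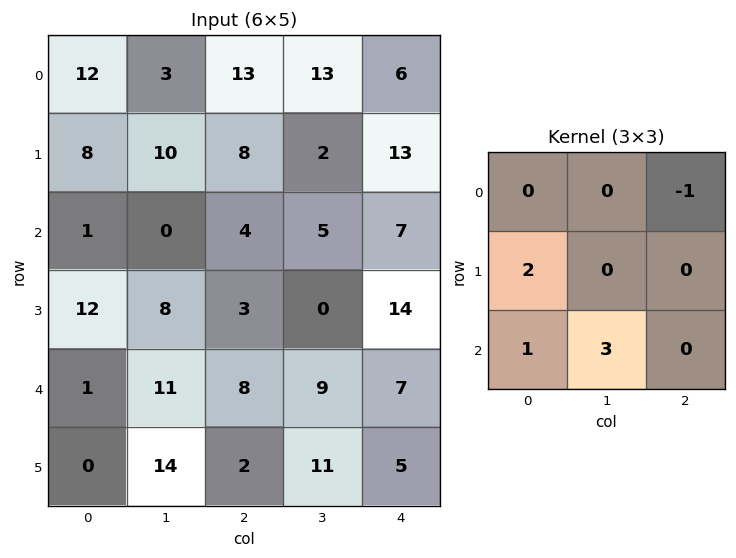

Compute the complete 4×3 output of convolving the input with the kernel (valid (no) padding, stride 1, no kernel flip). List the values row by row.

Output[0,0]: The receptive field on the input at this output position is [12 3 13 / 8 10 8 / 1 0 4]. Elementwise product with the kernel and sum: 13·-1 + 8·2 + 1·1 + 0·3.

4 19 29
30 15 -2
54 46 34
41 42 37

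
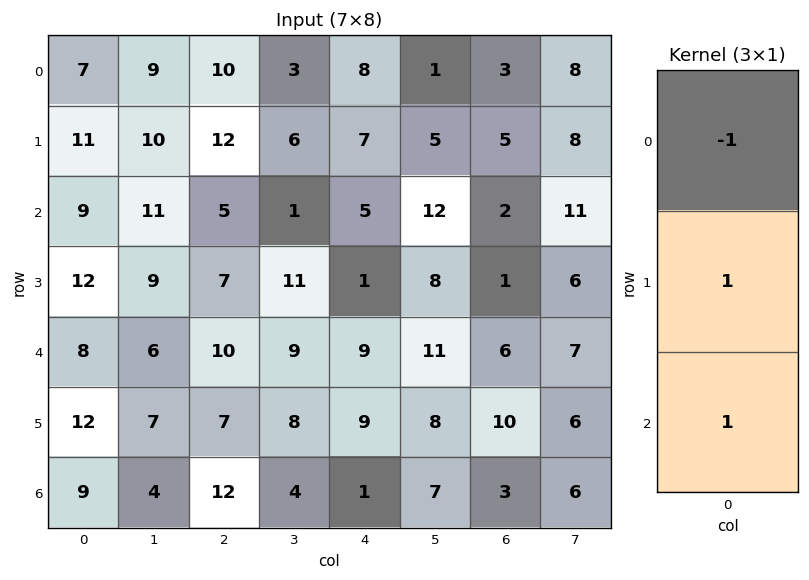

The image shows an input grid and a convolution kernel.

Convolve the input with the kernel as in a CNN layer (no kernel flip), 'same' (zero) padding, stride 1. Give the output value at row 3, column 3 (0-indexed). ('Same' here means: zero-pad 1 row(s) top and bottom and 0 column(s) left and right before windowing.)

19

The receptive field on the zero-padded input at this output position is [1 / 11 / 9]. Elementwise product with the kernel and sum: 1·-1 + 11·1 + 9·1.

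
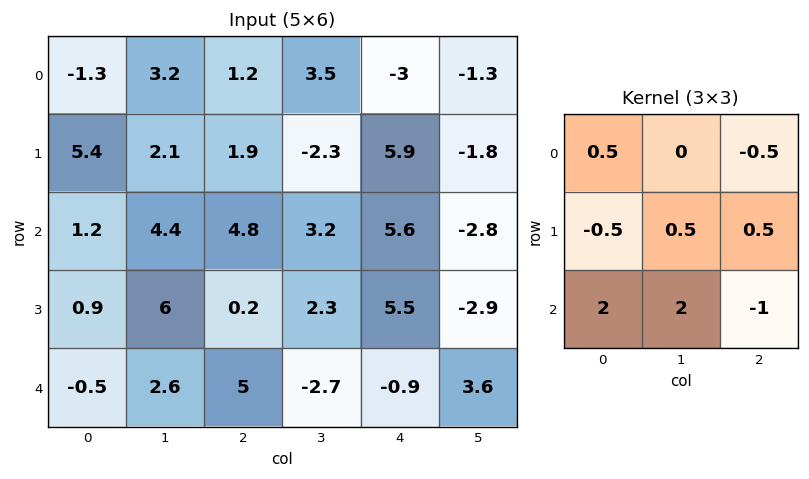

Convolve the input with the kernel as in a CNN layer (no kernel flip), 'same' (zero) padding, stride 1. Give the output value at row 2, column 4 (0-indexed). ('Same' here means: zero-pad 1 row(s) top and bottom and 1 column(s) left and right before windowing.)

18.05

The receptive field on the zero-padded input at this output position is [-2.3 5.9 -1.8 / 3.2 5.6 -2.8 / 2.3 5.5 -2.9]. Elementwise product with the kernel and sum: -2.3·0.5 + -1.8·-0.5 + 3.2·-0.5 + 5.6·0.5 + -2.8·0.5 + 2.3·2 + 5.5·2 + -2.9·-1.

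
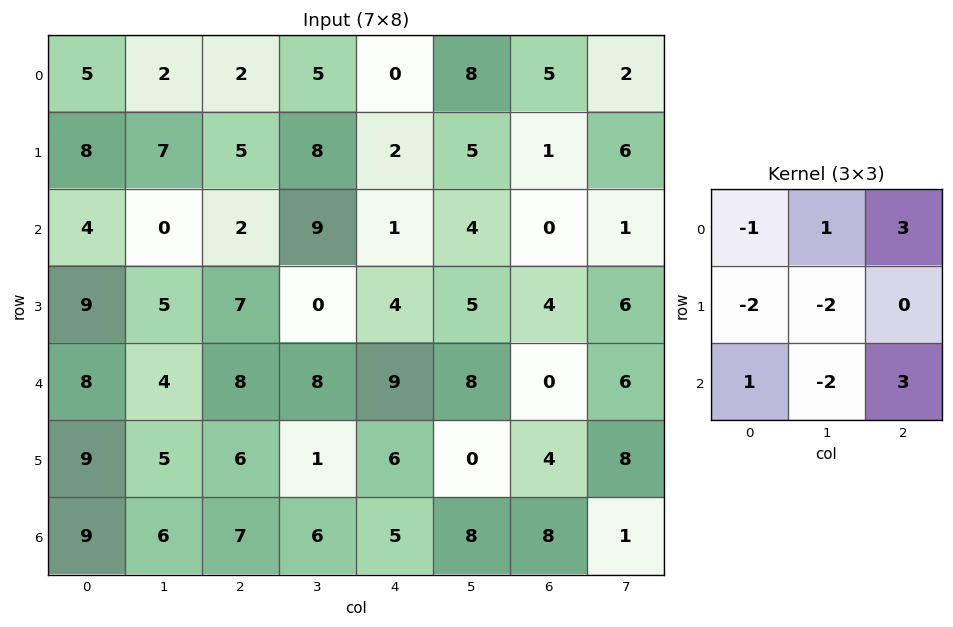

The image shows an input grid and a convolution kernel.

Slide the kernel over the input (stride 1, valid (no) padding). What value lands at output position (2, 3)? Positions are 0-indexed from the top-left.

The receptive field on the input at this output position is [9 1 4 / 0 4 5 / 8 9 8]. Elementwise product with the kernel and sum: 9·-1 + 1·1 + 4·3 + 0·-2 + 4·-2 + 8·1 + 9·-2 + 8·3.

10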